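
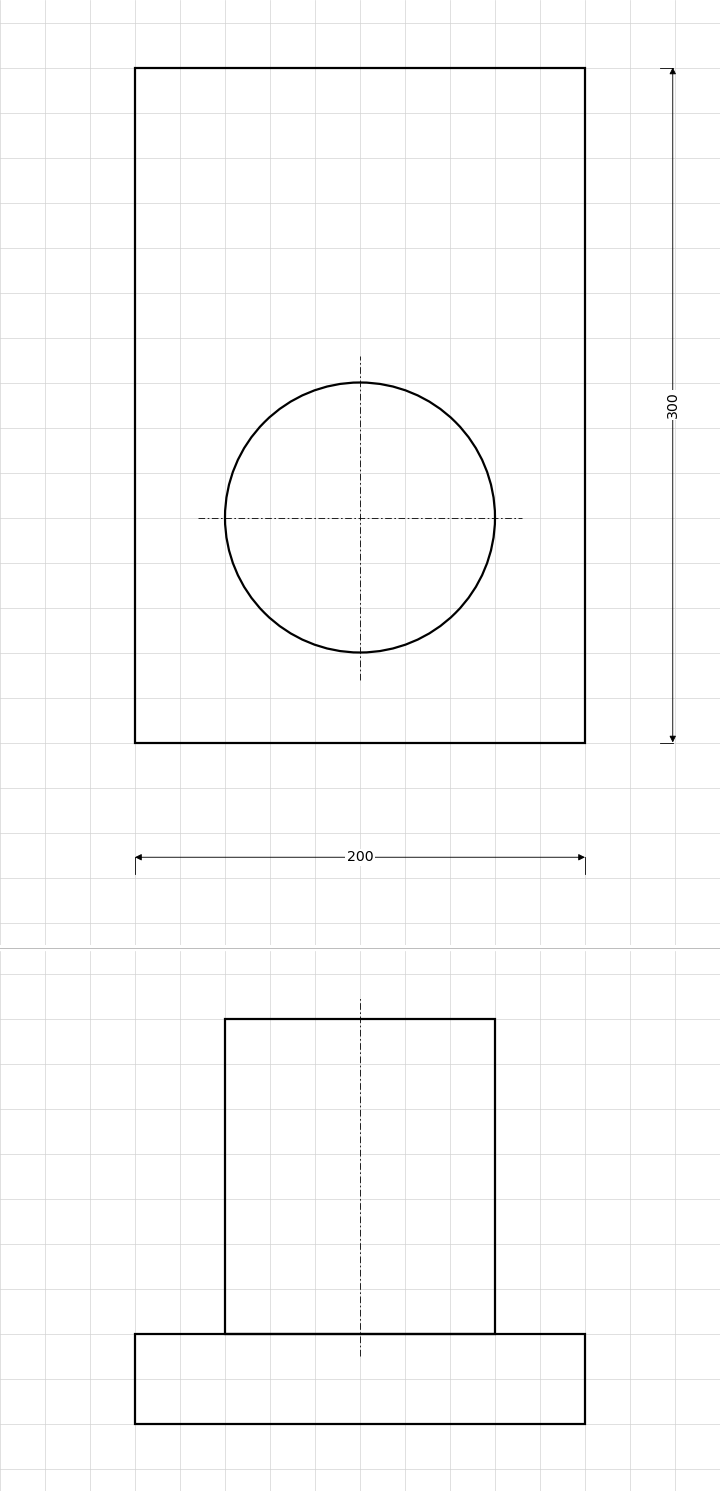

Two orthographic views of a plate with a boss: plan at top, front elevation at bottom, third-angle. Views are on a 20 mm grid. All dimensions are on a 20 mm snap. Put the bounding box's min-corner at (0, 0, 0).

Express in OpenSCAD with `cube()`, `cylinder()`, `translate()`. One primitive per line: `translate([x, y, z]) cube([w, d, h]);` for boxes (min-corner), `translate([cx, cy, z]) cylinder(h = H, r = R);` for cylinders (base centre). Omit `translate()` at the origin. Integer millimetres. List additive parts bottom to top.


cube([200, 300, 40]);
translate([100, 100, 40]) cylinder(h = 140, r = 60);


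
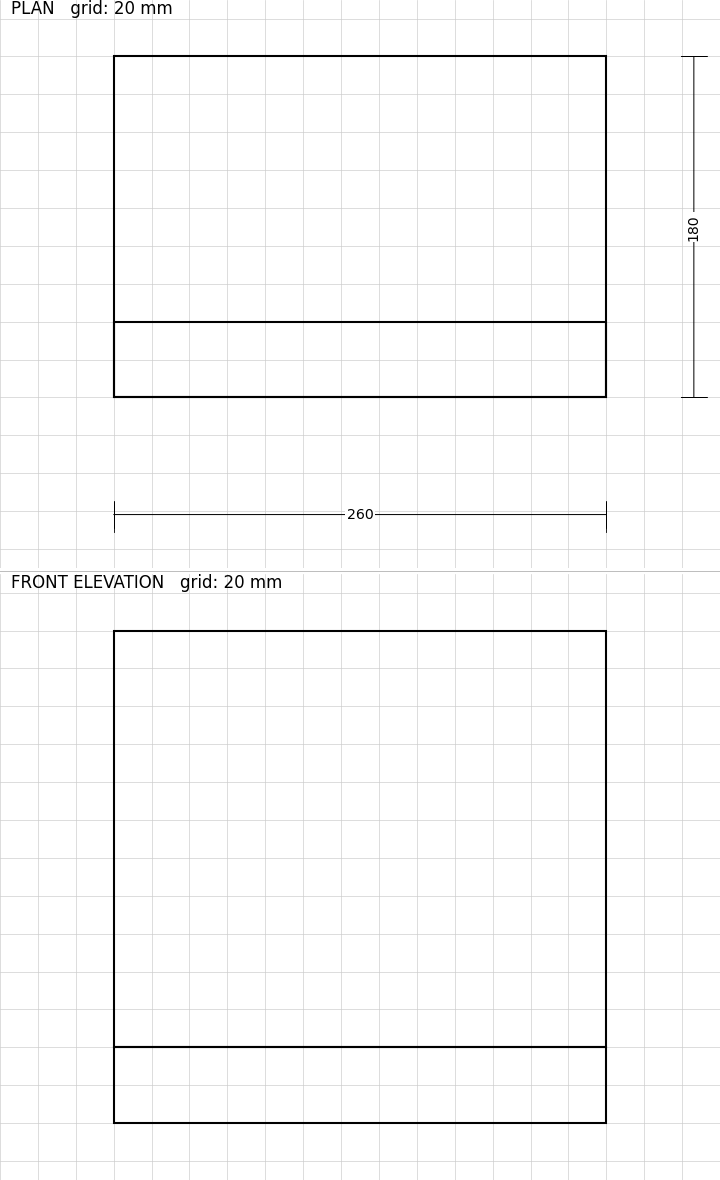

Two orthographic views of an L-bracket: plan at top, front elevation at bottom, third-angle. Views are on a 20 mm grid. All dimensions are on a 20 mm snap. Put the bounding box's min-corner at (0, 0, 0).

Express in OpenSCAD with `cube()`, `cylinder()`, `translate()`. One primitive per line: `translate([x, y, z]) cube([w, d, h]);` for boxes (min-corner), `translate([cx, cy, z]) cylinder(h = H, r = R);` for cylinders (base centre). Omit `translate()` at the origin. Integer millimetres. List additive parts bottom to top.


cube([260, 180, 40]);
translate([0, 0, 40]) cube([260, 40, 220]);


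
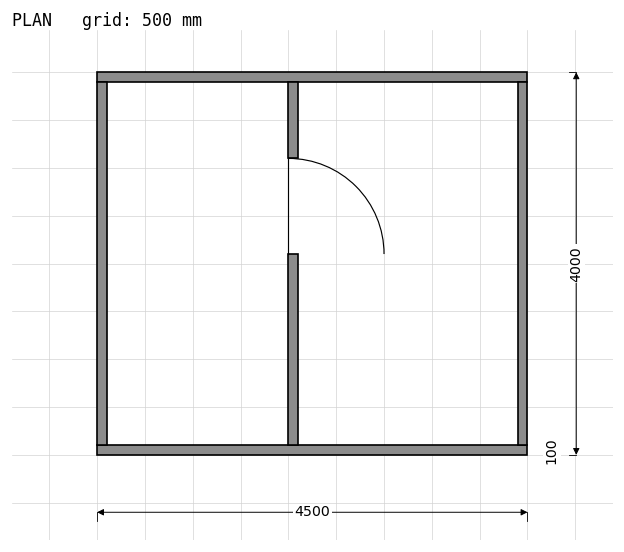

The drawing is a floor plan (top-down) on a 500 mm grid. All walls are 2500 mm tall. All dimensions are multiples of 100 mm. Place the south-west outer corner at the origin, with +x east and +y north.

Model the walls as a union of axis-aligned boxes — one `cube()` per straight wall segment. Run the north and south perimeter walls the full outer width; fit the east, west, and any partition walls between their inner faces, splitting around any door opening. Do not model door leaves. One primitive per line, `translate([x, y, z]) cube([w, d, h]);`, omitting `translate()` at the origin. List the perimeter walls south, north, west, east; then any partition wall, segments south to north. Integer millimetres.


cube([4500, 100, 2500]);
translate([0, 3900, 0]) cube([4500, 100, 2500]);
translate([0, 100, 0]) cube([100, 3800, 2500]);
translate([4400, 100, 0]) cube([100, 3800, 2500]);
translate([2000, 100, 0]) cube([100, 2000, 2500]);
translate([2000, 3100, 0]) cube([100, 800, 2500]);


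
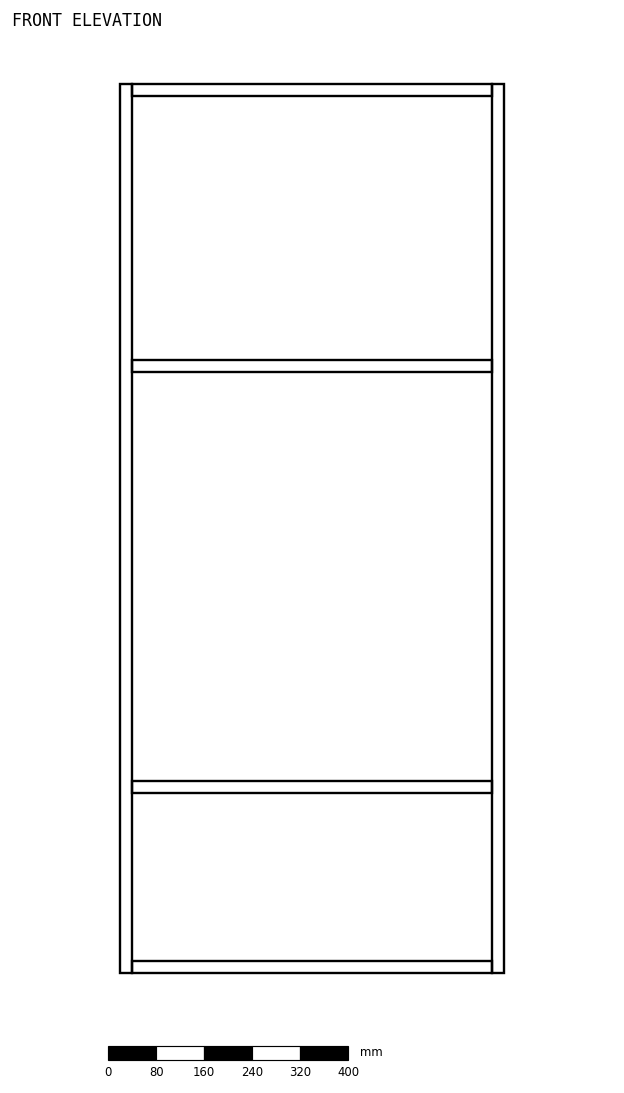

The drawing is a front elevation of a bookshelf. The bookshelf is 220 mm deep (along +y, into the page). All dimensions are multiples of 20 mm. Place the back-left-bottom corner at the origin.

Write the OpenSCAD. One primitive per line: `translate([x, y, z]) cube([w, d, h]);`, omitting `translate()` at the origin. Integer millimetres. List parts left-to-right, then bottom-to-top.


cube([20, 220, 1480]);
translate([20, 0, 0]) cube([600, 220, 20]);
translate([20, 0, 300]) cube([600, 220, 20]);
translate([20, 0, 1000]) cube([600, 220, 20]);
translate([20, 0, 1460]) cube([600, 220, 20]);
translate([620, 0, 0]) cube([20, 220, 1480]);


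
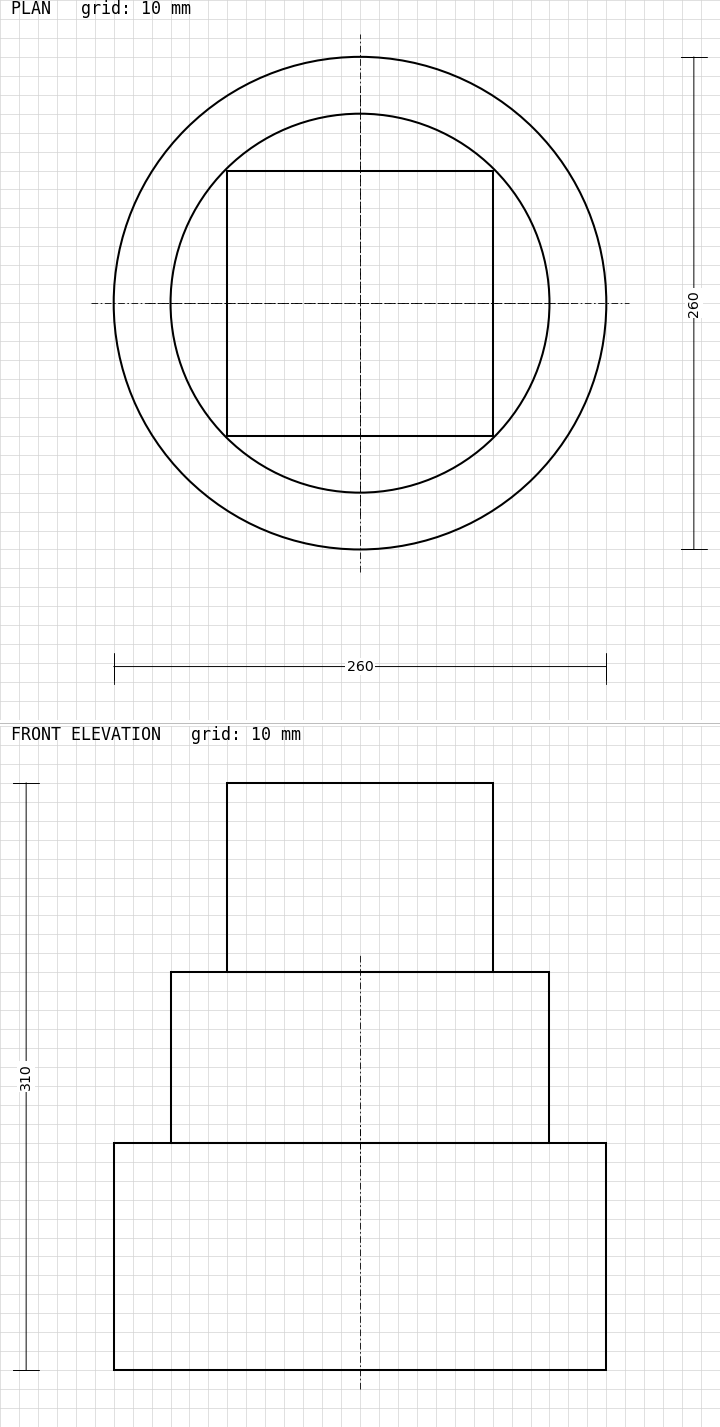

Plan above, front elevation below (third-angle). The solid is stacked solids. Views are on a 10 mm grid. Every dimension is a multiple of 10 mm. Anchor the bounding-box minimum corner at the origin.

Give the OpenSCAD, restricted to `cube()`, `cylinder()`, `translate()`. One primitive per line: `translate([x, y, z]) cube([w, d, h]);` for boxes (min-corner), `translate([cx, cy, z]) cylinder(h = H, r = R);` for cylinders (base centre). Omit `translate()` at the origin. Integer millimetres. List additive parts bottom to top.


translate([130, 130, 0]) cylinder(h = 120, r = 130);
translate([130, 130, 120]) cylinder(h = 90, r = 100);
translate([60, 60, 210]) cube([140, 140, 100]);


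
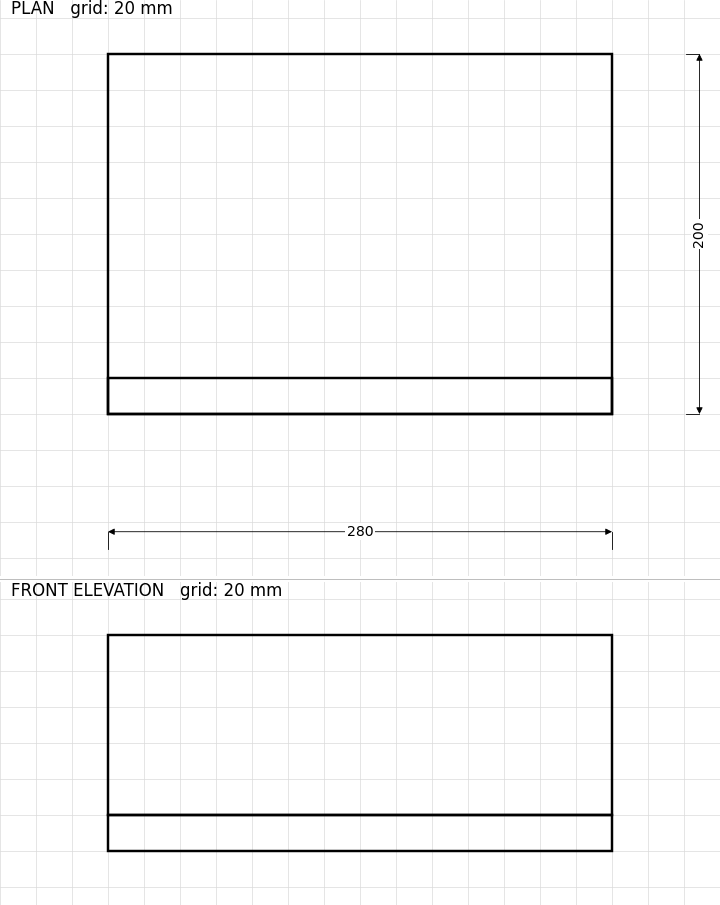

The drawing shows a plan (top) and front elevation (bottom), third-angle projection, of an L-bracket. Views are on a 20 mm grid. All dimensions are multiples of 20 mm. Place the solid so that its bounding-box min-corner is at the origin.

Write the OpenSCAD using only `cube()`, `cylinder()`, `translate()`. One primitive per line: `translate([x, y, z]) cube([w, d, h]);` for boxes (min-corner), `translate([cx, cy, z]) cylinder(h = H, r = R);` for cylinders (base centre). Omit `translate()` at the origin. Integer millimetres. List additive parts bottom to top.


cube([280, 200, 20]);
translate([0, 0, 20]) cube([280, 20, 100]);


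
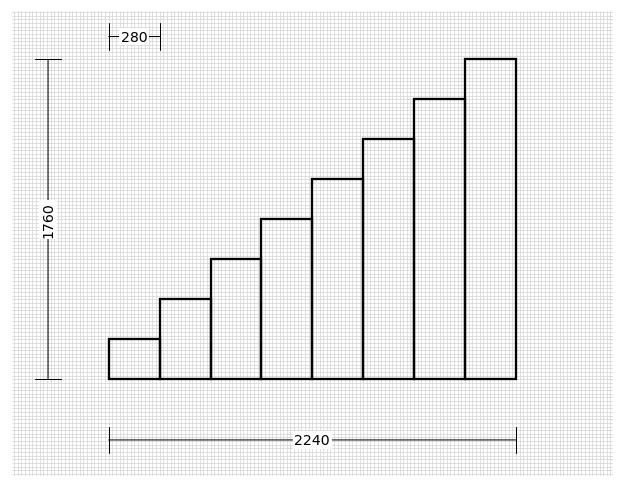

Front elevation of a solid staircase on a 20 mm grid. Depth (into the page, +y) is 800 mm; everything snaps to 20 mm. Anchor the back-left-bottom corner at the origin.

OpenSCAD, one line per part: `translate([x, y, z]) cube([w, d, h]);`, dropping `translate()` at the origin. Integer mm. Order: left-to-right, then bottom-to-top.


cube([280, 800, 220]);
translate([280, 0, 0]) cube([280, 800, 440]);
translate([560, 0, 0]) cube([280, 800, 660]);
translate([840, 0, 0]) cube([280, 800, 880]);
translate([1120, 0, 0]) cube([280, 800, 1100]);
translate([1400, 0, 0]) cube([280, 800, 1320]);
translate([1680, 0, 0]) cube([280, 800, 1540]);
translate([1960, 0, 0]) cube([280, 800, 1760]);


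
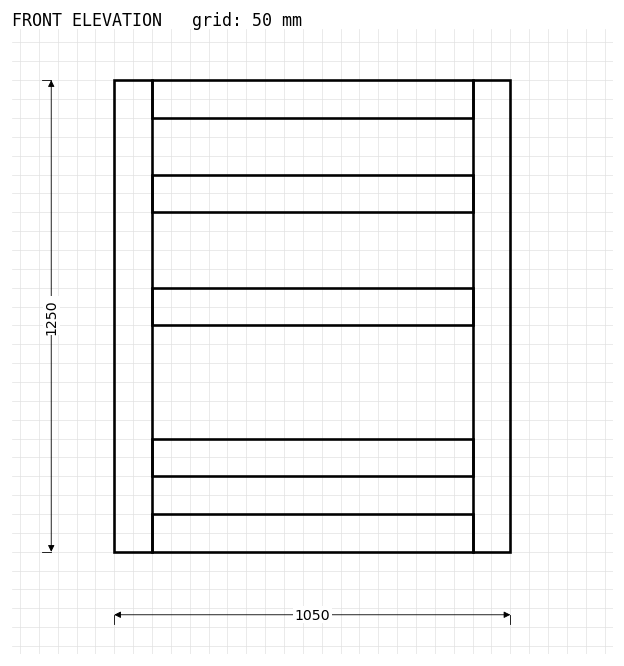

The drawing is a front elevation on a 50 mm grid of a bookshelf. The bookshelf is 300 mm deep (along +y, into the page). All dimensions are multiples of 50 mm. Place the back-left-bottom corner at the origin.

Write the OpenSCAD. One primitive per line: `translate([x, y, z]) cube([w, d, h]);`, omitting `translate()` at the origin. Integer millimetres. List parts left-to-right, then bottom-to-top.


cube([100, 300, 1250]);
translate([100, 0, 0]) cube([850, 300, 100]);
translate([100, 0, 200]) cube([850, 300, 100]);
translate([100, 0, 600]) cube([850, 300, 100]);
translate([100, 0, 900]) cube([850, 300, 100]);
translate([100, 0, 1150]) cube([850, 300, 100]);
translate([950, 0, 0]) cube([100, 300, 1250]);


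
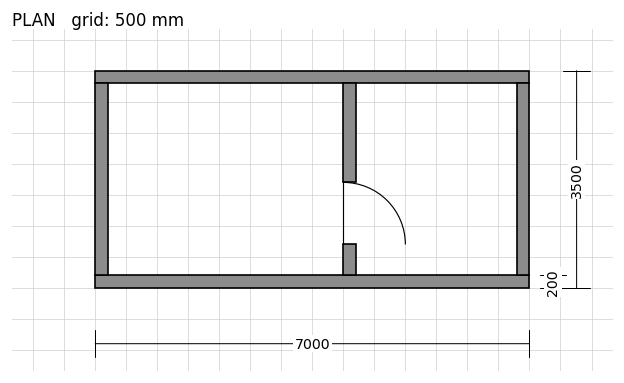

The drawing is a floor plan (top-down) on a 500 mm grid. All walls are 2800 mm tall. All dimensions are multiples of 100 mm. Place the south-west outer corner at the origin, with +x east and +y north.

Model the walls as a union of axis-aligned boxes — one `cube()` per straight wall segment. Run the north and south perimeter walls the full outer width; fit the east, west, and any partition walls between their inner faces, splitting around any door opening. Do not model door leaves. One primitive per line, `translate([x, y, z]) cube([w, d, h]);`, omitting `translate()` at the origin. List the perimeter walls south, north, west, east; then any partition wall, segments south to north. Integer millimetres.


cube([7000, 200, 2800]);
translate([0, 3300, 0]) cube([7000, 200, 2800]);
translate([0, 200, 0]) cube([200, 3100, 2800]);
translate([6800, 200, 0]) cube([200, 3100, 2800]);
translate([4000, 200, 0]) cube([200, 500, 2800]);
translate([4000, 1700, 0]) cube([200, 1600, 2800]);


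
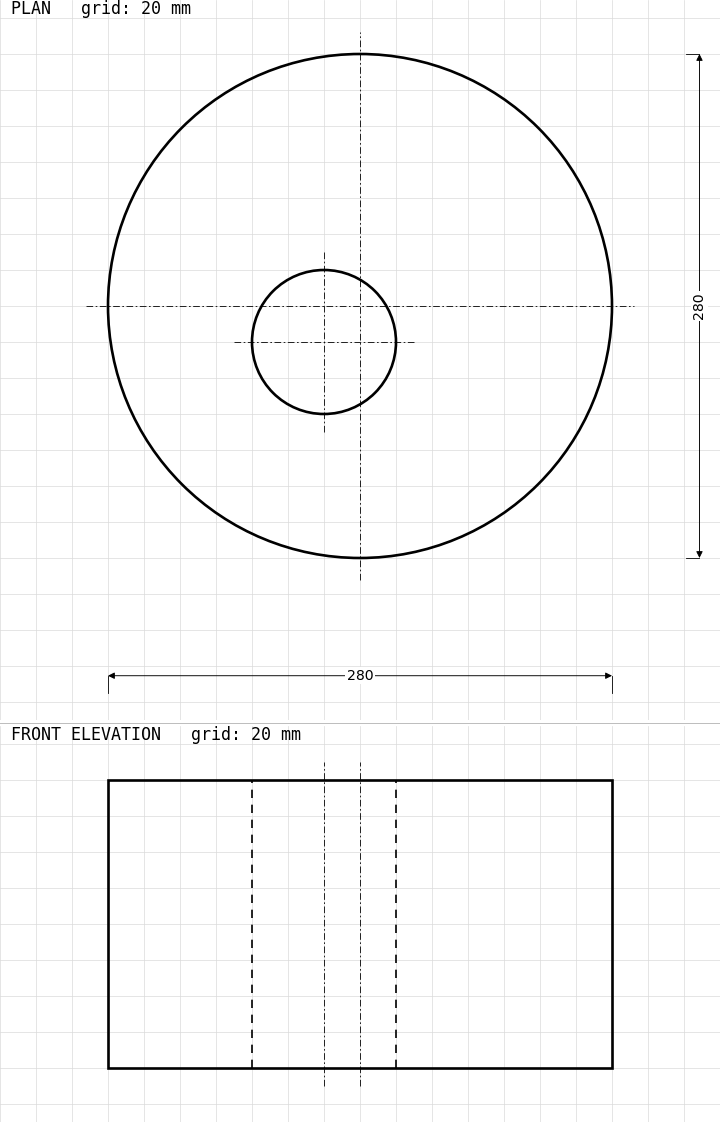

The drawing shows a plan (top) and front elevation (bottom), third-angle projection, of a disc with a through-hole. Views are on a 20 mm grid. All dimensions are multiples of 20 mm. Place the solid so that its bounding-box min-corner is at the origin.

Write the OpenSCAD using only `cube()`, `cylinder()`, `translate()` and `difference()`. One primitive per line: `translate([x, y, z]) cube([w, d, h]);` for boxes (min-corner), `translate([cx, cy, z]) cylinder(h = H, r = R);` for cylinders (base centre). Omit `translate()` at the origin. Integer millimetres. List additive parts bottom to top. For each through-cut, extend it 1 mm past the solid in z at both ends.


difference() {
  translate([140, 140, 0]) cylinder(h = 160, r = 140);
  translate([120, 120, -1]) cylinder(h = 162, r = 40);
}


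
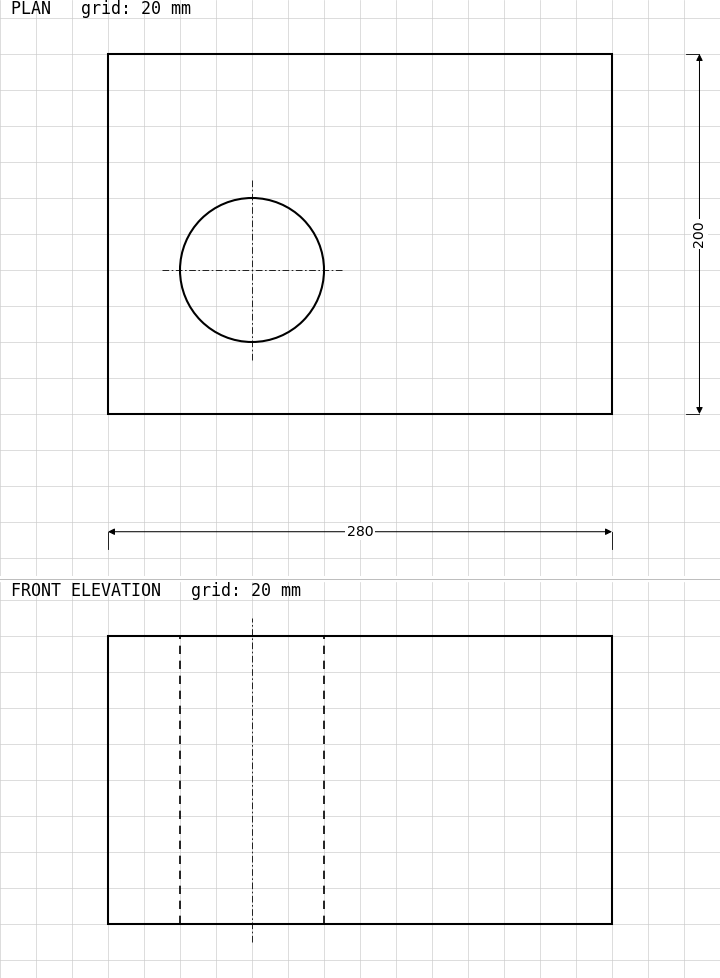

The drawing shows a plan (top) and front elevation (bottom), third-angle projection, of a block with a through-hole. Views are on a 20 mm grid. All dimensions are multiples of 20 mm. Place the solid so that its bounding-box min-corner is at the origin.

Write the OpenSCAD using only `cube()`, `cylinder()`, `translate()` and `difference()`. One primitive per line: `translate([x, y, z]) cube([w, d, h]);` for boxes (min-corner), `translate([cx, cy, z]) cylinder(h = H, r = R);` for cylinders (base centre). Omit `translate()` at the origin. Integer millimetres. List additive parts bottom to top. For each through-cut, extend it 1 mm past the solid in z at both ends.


difference() {
  cube([280, 200, 160]);
  translate([80, 80, -1]) cylinder(h = 162, r = 40);
}


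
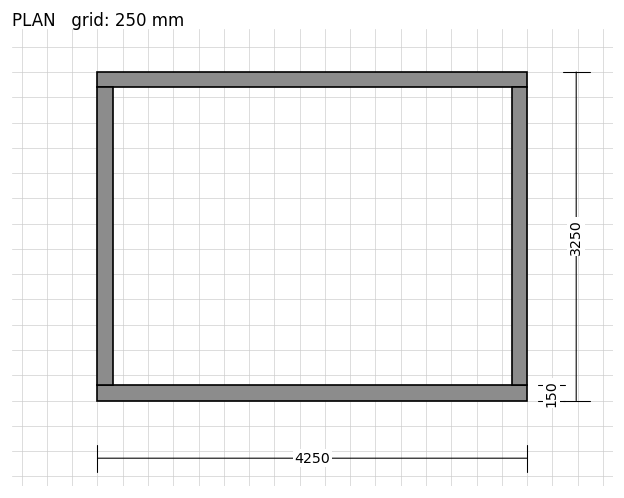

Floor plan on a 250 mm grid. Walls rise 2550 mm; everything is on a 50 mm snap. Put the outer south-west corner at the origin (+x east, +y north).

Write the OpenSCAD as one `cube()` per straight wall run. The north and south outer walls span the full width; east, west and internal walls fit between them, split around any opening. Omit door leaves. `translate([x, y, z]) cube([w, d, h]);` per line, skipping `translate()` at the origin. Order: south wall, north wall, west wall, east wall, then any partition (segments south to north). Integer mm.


cube([4250, 150, 2550]);
translate([0, 3100, 0]) cube([4250, 150, 2550]);
translate([0, 150, 0]) cube([150, 2950, 2550]);
translate([4100, 150, 0]) cube([150, 2950, 2550]);


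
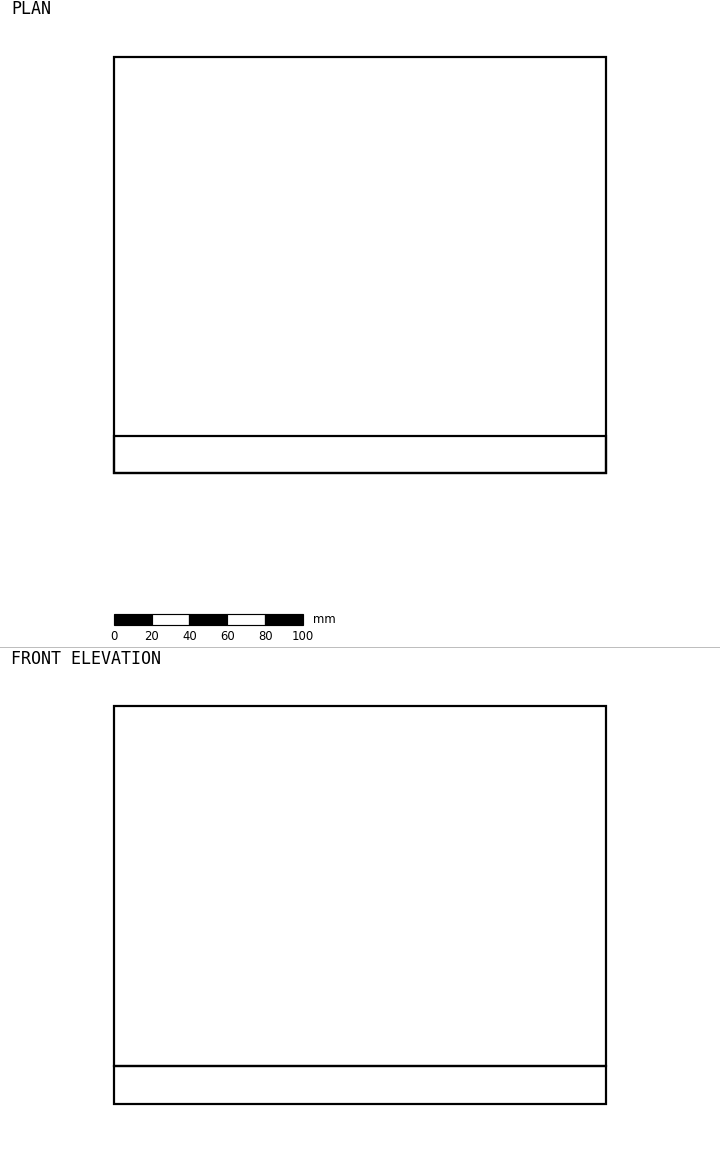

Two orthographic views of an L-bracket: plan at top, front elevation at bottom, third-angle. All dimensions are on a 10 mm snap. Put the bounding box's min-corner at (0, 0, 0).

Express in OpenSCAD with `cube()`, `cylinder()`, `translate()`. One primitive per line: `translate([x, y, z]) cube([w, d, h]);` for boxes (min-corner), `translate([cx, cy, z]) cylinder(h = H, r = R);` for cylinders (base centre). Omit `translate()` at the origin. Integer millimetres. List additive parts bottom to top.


cube([260, 220, 20]);
translate([0, 0, 20]) cube([260, 20, 190]);


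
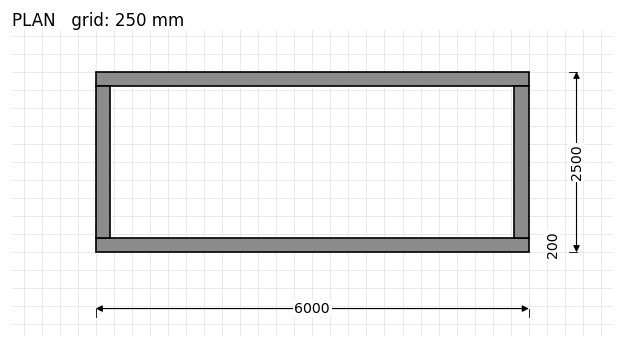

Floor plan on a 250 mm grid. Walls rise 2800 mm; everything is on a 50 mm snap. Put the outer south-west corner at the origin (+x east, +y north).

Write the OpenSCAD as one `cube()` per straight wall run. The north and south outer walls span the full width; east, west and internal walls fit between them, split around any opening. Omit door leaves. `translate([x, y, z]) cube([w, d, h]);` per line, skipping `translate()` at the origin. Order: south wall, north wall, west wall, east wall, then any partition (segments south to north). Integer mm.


cube([6000, 200, 2800]);
translate([0, 2300, 0]) cube([6000, 200, 2800]);
translate([0, 200, 0]) cube([200, 2100, 2800]);
translate([5800, 200, 0]) cube([200, 2100, 2800]);


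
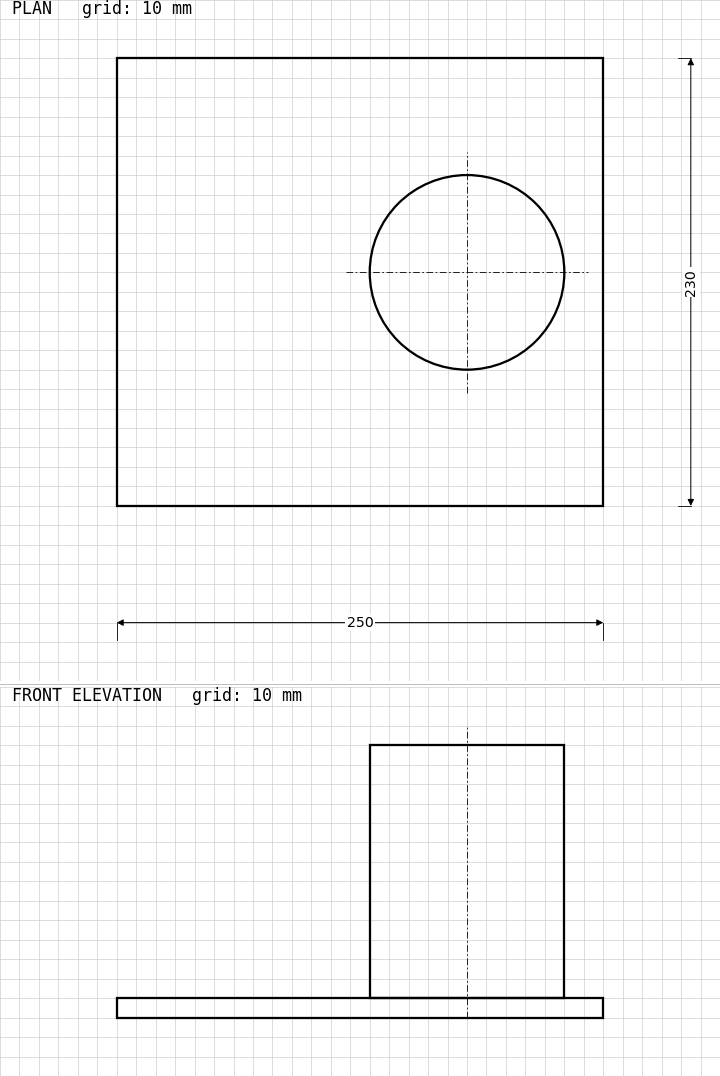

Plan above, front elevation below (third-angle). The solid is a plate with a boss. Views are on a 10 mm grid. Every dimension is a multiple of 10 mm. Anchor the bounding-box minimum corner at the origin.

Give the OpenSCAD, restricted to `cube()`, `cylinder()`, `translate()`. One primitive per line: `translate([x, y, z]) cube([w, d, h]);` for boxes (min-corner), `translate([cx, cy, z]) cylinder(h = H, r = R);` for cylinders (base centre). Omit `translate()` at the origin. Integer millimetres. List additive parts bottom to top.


cube([250, 230, 10]);
translate([180, 120, 10]) cylinder(h = 130, r = 50);


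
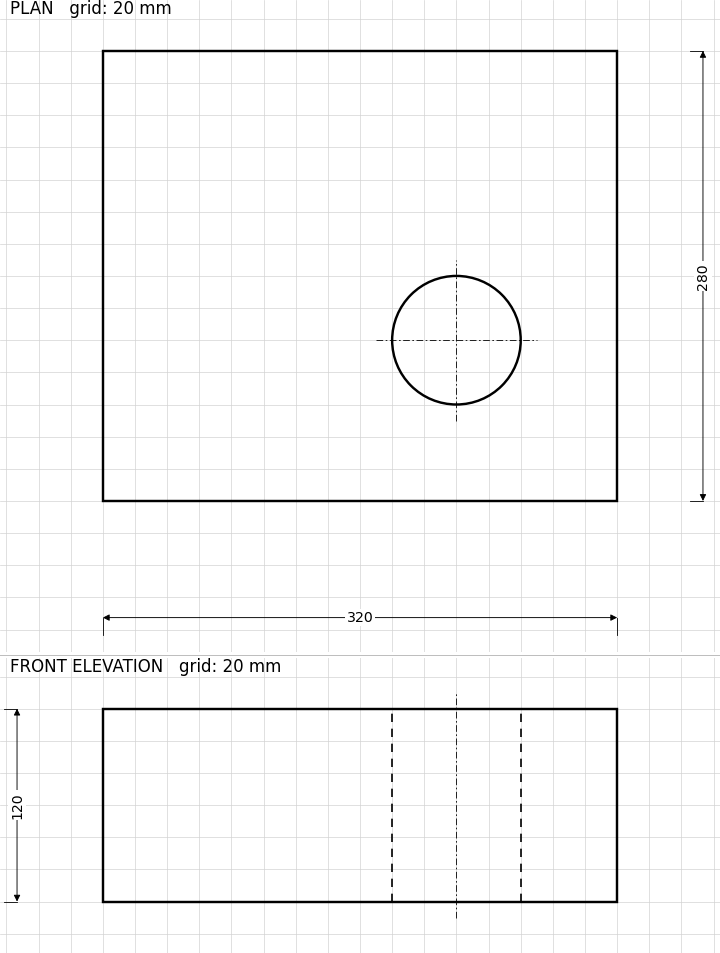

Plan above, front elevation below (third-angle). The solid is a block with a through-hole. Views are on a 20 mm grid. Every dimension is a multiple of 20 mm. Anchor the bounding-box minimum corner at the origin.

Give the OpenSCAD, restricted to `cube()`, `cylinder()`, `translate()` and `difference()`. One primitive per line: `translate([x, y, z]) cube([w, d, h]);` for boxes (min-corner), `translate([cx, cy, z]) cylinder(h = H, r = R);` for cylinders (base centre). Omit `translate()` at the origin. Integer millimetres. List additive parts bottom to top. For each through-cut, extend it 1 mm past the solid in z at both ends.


difference() {
  cube([320, 280, 120]);
  translate([220, 100, -1]) cylinder(h = 122, r = 40);
}


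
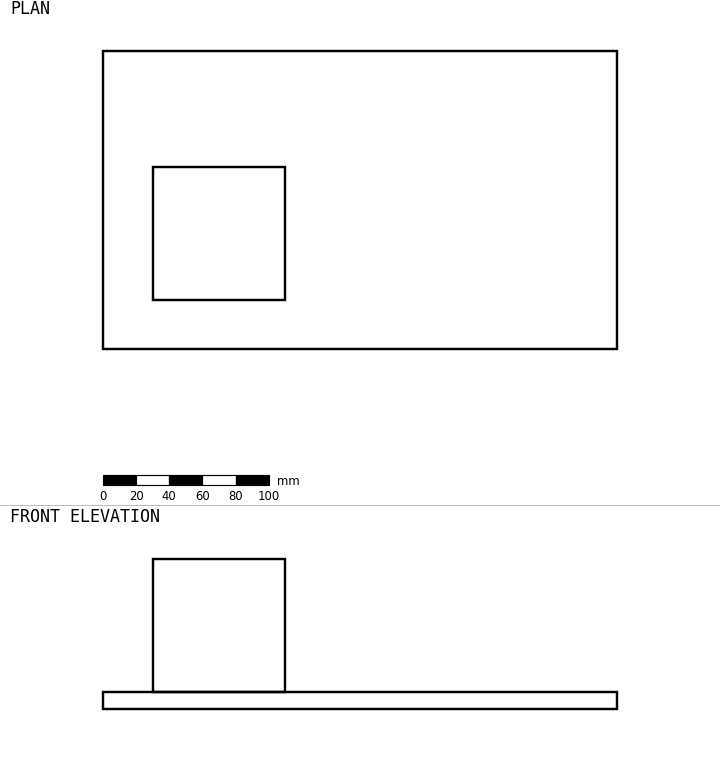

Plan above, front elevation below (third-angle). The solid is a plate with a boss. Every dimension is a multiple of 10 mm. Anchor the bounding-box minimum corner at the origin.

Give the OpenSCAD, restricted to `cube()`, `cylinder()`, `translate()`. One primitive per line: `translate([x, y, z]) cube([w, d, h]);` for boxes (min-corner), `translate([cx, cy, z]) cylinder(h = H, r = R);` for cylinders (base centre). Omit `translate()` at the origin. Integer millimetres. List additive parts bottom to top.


cube([310, 180, 10]);
translate([30, 30, 10]) cube([80, 80, 80]);


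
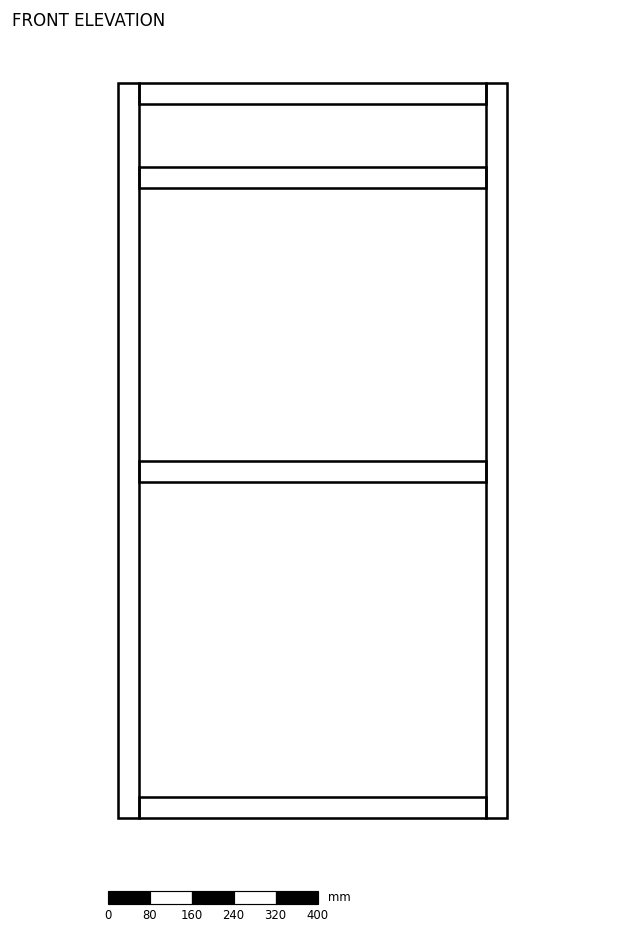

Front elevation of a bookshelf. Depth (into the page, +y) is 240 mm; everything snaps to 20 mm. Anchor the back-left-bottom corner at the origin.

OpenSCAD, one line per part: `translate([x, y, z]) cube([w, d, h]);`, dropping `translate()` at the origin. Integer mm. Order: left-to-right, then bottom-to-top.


cube([40, 240, 1400]);
translate([40, 0, 0]) cube([660, 240, 40]);
translate([40, 0, 640]) cube([660, 240, 40]);
translate([40, 0, 1200]) cube([660, 240, 40]);
translate([40, 0, 1360]) cube([660, 240, 40]);
translate([700, 0, 0]) cube([40, 240, 1400]);


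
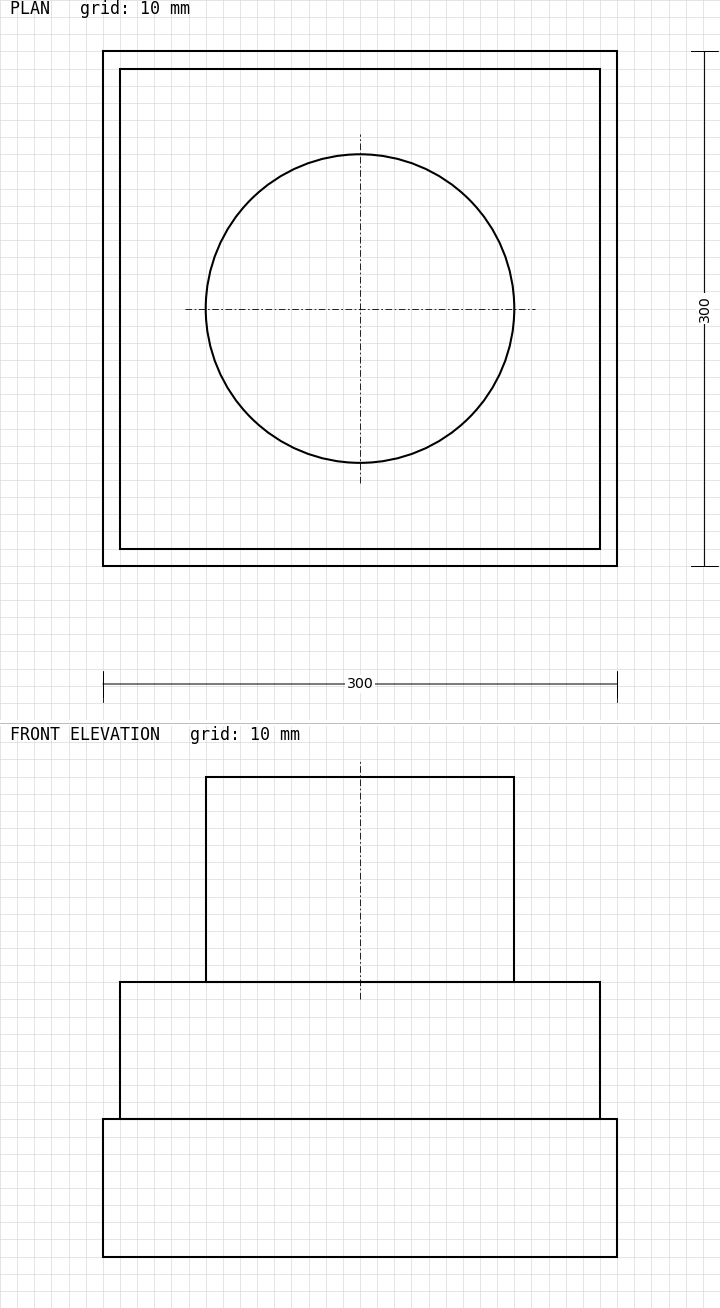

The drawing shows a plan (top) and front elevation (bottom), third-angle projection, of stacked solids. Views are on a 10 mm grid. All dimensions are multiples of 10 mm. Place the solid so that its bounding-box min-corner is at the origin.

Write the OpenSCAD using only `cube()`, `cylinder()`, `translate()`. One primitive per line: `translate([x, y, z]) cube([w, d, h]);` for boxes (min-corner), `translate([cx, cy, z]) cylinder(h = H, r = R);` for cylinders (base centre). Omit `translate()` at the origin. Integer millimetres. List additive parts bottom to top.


cube([300, 300, 80]);
translate([10, 10, 80]) cube([280, 280, 80]);
translate([150, 150, 160]) cylinder(h = 120, r = 90);


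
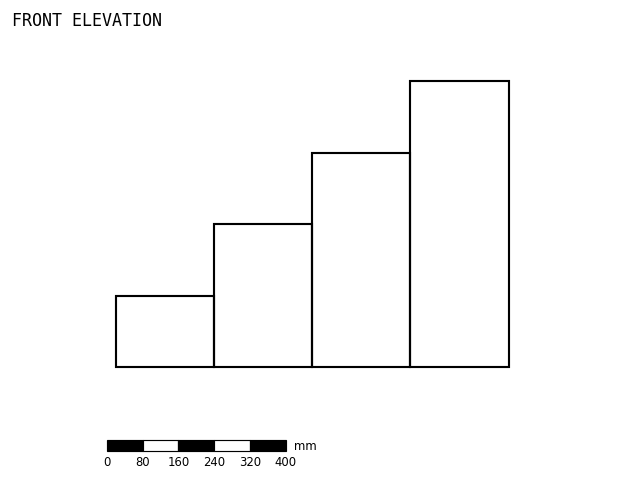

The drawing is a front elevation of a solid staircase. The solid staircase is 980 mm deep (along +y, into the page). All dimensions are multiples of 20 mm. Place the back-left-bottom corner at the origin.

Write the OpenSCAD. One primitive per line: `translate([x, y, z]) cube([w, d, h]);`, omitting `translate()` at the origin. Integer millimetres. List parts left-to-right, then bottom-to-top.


cube([220, 980, 160]);
translate([220, 0, 0]) cube([220, 980, 320]);
translate([440, 0, 0]) cube([220, 980, 480]);
translate([660, 0, 0]) cube([220, 980, 640]);


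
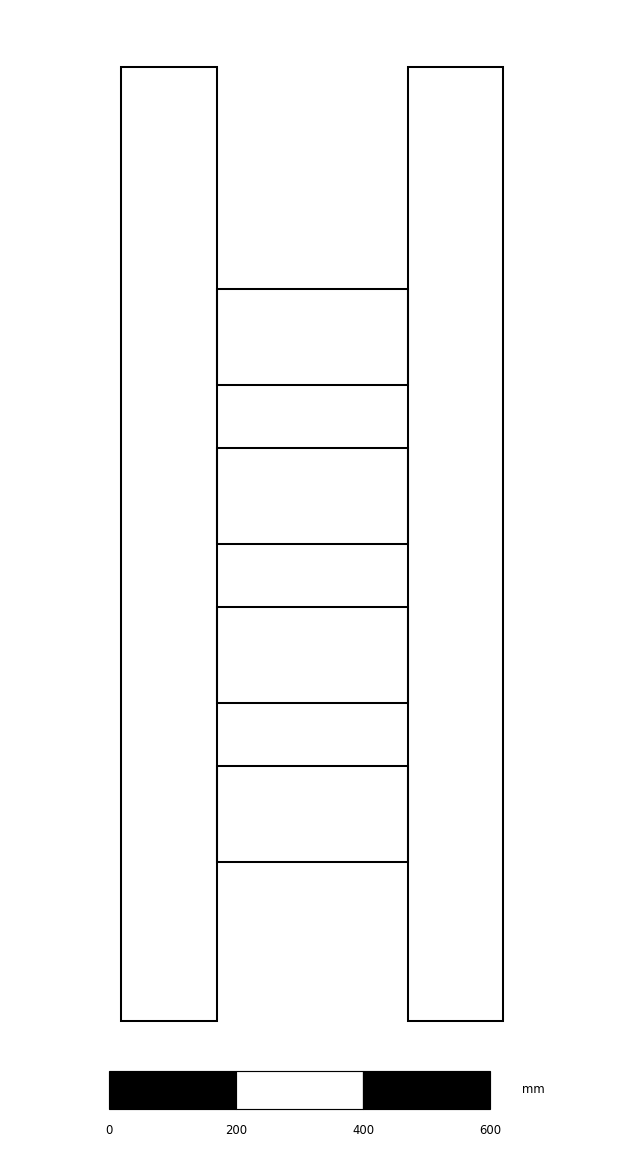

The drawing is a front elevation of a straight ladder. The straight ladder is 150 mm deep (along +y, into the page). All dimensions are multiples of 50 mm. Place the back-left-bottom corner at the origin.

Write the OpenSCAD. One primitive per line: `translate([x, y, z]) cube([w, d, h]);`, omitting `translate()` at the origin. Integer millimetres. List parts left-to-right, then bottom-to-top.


cube([150, 150, 1500]);
translate([150, 0, 250]) cube([300, 150, 150]);
translate([150, 0, 500]) cube([300, 150, 150]);
translate([150, 0, 750]) cube([300, 150, 150]);
translate([150, 0, 1000]) cube([300, 150, 150]);
translate([450, 0, 0]) cube([150, 150, 1500]);


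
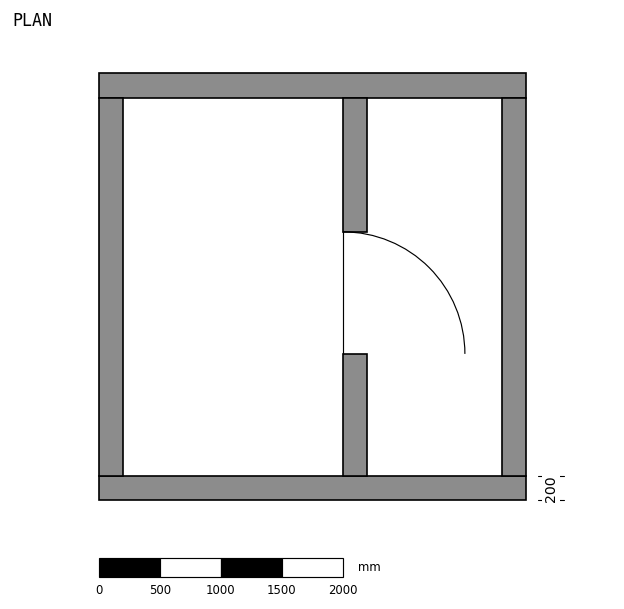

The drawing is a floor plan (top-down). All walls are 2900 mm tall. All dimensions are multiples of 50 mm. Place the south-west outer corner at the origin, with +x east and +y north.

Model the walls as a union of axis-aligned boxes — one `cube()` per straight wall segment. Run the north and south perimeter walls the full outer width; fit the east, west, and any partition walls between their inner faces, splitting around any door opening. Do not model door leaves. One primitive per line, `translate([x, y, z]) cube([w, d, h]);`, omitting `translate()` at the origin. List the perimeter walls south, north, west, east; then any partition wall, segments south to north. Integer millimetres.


cube([3500, 200, 2900]);
translate([0, 3300, 0]) cube([3500, 200, 2900]);
translate([0, 200, 0]) cube([200, 3100, 2900]);
translate([3300, 200, 0]) cube([200, 3100, 2900]);
translate([2000, 200, 0]) cube([200, 1000, 2900]);
translate([2000, 2200, 0]) cube([200, 1100, 2900]);


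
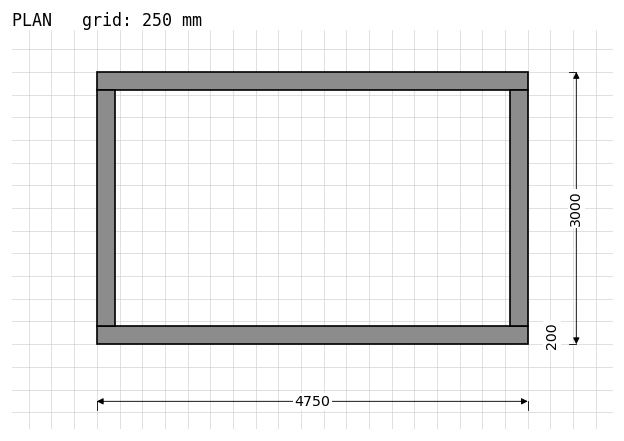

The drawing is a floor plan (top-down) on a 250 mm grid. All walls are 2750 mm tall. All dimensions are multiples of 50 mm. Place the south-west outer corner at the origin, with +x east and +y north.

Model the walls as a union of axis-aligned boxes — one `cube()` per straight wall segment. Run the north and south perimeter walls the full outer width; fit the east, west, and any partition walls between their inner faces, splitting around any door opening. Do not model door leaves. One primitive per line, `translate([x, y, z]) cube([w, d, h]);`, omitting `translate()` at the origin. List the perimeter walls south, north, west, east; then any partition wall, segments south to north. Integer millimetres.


cube([4750, 200, 2750]);
translate([0, 2800, 0]) cube([4750, 200, 2750]);
translate([0, 200, 0]) cube([200, 2600, 2750]);
translate([4550, 200, 0]) cube([200, 2600, 2750]);


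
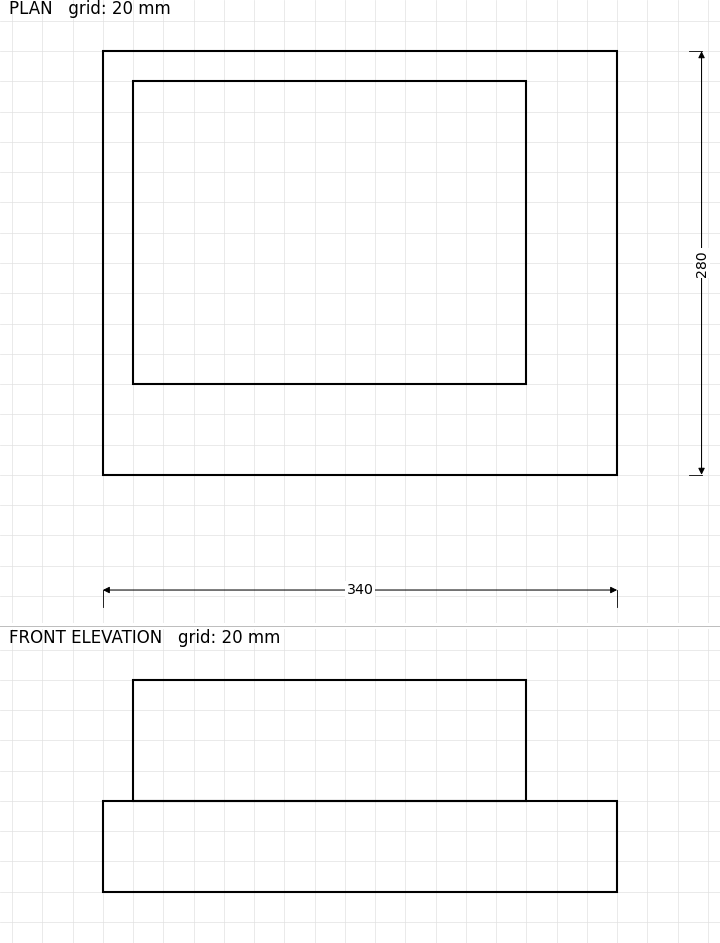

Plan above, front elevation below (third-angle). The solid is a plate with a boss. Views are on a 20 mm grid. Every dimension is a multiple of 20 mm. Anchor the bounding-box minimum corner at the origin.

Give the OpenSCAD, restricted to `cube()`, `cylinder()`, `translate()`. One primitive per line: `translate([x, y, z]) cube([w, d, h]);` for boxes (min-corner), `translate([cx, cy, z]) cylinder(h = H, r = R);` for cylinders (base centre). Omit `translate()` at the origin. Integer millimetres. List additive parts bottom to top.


cube([340, 280, 60]);
translate([20, 60, 60]) cube([260, 200, 80]);


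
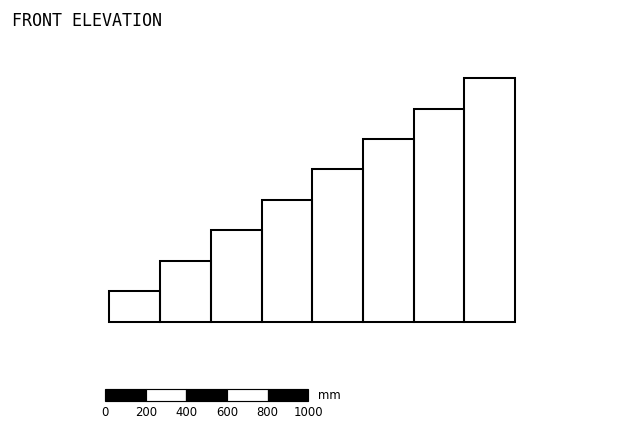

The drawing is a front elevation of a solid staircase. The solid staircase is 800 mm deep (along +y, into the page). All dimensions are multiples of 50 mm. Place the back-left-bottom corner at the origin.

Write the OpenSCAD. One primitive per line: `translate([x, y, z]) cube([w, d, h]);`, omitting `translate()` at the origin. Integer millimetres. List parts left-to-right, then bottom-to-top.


cube([250, 800, 150]);
translate([250, 0, 0]) cube([250, 800, 300]);
translate([500, 0, 0]) cube([250, 800, 450]);
translate([750, 0, 0]) cube([250, 800, 600]);
translate([1000, 0, 0]) cube([250, 800, 750]);
translate([1250, 0, 0]) cube([250, 800, 900]);
translate([1500, 0, 0]) cube([250, 800, 1050]);
translate([1750, 0, 0]) cube([250, 800, 1200]);


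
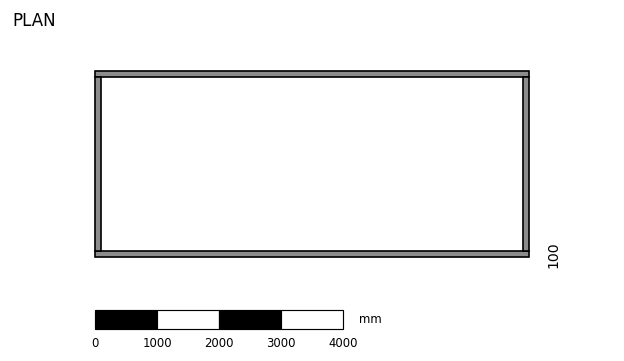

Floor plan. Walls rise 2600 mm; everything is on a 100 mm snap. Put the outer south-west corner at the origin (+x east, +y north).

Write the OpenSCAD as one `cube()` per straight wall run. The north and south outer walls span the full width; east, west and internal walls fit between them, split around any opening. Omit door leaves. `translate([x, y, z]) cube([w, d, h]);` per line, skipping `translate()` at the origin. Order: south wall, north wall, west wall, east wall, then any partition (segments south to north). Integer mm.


cube([7000, 100, 2600]);
translate([0, 2900, 0]) cube([7000, 100, 2600]);
translate([0, 100, 0]) cube([100, 2800, 2600]);
translate([6900, 100, 0]) cube([100, 2800, 2600]);


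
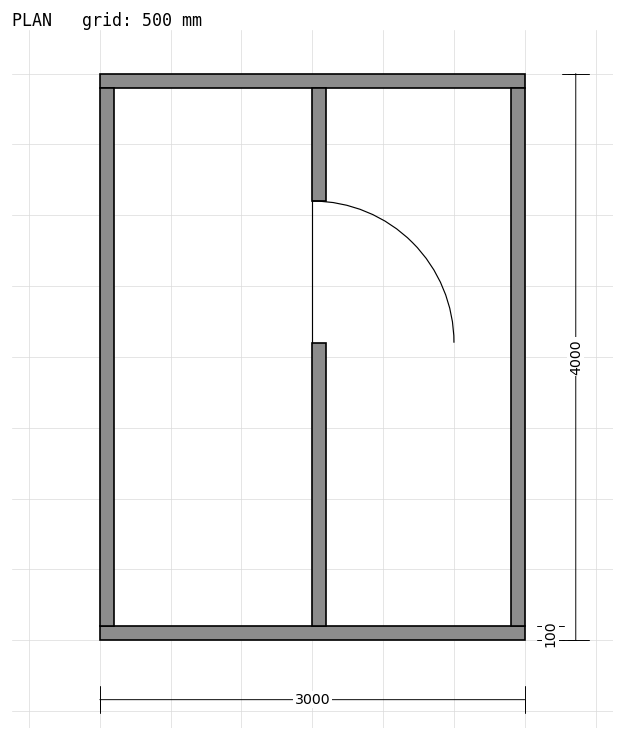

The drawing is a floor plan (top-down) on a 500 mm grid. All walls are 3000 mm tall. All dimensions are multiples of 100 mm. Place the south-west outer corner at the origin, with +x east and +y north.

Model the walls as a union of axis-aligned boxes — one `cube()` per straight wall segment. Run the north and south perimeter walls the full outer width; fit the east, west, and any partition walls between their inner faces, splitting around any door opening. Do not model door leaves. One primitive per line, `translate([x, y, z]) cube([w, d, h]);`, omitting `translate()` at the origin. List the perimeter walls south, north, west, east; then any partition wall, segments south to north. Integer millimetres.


cube([3000, 100, 3000]);
translate([0, 3900, 0]) cube([3000, 100, 3000]);
translate([0, 100, 0]) cube([100, 3800, 3000]);
translate([2900, 100, 0]) cube([100, 3800, 3000]);
translate([1500, 100, 0]) cube([100, 2000, 3000]);
translate([1500, 3100, 0]) cube([100, 800, 3000]);


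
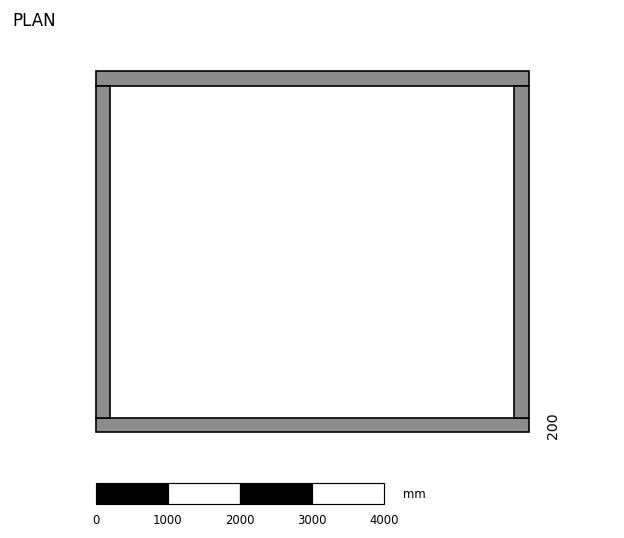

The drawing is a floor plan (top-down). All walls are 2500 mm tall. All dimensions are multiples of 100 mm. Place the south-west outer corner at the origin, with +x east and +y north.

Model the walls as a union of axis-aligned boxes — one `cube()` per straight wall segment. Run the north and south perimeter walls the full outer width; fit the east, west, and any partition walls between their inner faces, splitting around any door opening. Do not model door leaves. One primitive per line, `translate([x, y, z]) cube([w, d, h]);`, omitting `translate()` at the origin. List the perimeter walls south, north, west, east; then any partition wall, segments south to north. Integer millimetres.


cube([6000, 200, 2500]);
translate([0, 4800, 0]) cube([6000, 200, 2500]);
translate([0, 200, 0]) cube([200, 4600, 2500]);
translate([5800, 200, 0]) cube([200, 4600, 2500]);


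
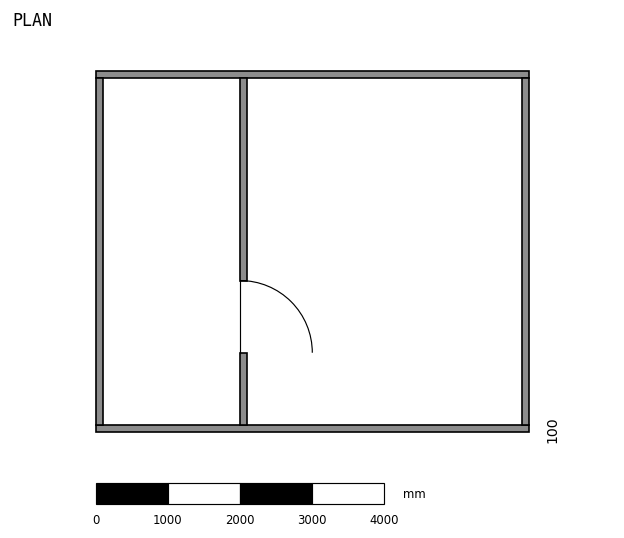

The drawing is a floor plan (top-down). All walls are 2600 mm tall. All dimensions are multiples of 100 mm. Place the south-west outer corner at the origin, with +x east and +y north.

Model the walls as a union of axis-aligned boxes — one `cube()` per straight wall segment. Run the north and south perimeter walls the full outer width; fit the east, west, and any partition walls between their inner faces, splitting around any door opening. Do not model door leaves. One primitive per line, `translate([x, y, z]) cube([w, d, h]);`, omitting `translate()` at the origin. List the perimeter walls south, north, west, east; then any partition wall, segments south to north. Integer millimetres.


cube([6000, 100, 2600]);
translate([0, 4900, 0]) cube([6000, 100, 2600]);
translate([0, 100, 0]) cube([100, 4800, 2600]);
translate([5900, 100, 0]) cube([100, 4800, 2600]);
translate([2000, 100, 0]) cube([100, 1000, 2600]);
translate([2000, 2100, 0]) cube([100, 2800, 2600]);


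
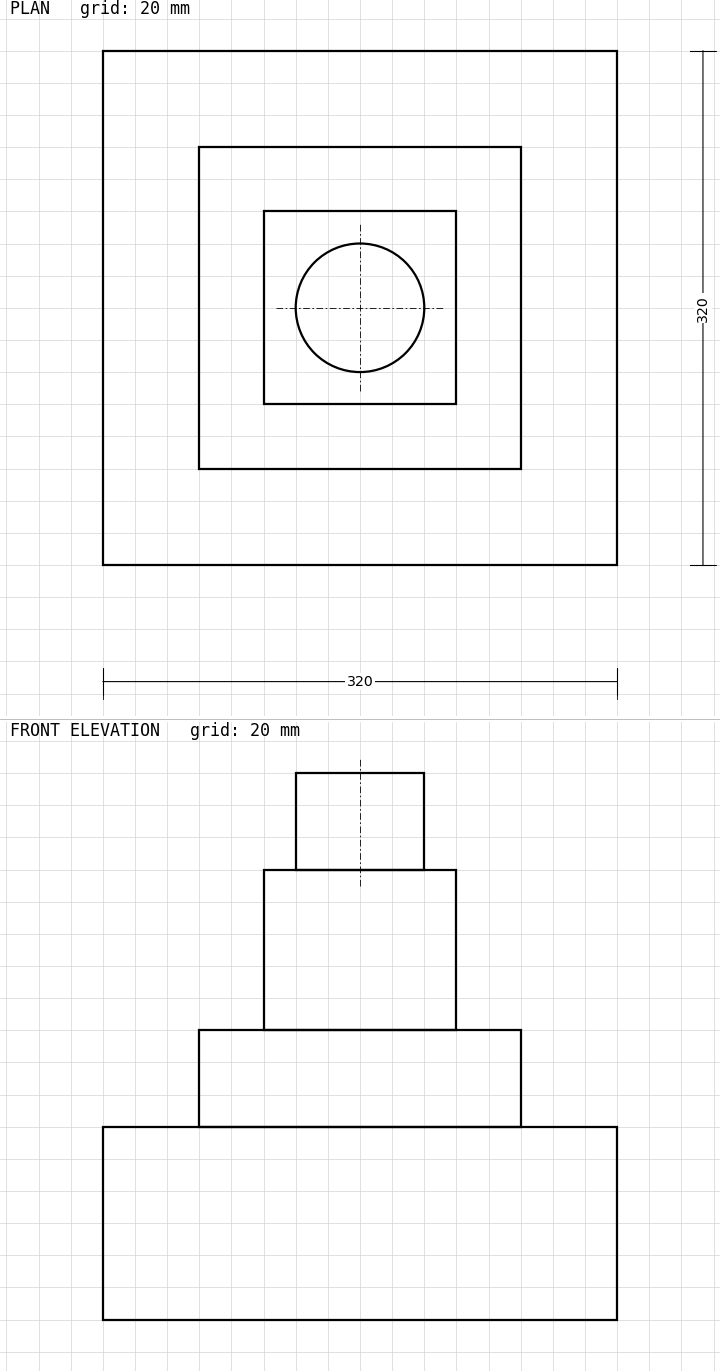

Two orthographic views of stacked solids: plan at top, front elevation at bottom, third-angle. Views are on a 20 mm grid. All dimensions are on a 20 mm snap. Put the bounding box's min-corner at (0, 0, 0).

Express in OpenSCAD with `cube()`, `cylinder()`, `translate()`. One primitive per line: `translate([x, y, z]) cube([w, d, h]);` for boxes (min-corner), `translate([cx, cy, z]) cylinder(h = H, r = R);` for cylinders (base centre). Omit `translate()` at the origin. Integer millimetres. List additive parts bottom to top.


cube([320, 320, 120]);
translate([60, 60, 120]) cube([200, 200, 60]);
translate([100, 100, 180]) cube([120, 120, 100]);
translate([160, 160, 280]) cylinder(h = 60, r = 40);


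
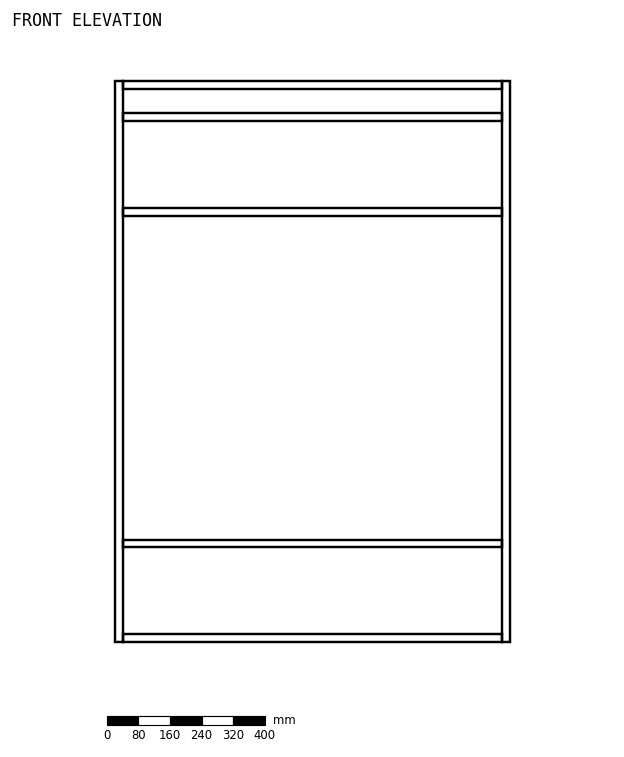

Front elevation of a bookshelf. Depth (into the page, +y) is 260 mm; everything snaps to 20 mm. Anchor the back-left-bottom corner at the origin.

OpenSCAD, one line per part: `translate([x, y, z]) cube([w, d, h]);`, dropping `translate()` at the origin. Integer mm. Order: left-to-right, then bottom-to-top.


cube([20, 260, 1420]);
translate([20, 0, 0]) cube([960, 260, 20]);
translate([20, 0, 240]) cube([960, 260, 20]);
translate([20, 0, 1080]) cube([960, 260, 20]);
translate([20, 0, 1320]) cube([960, 260, 20]);
translate([20, 0, 1400]) cube([960, 260, 20]);
translate([980, 0, 0]) cube([20, 260, 1420]);


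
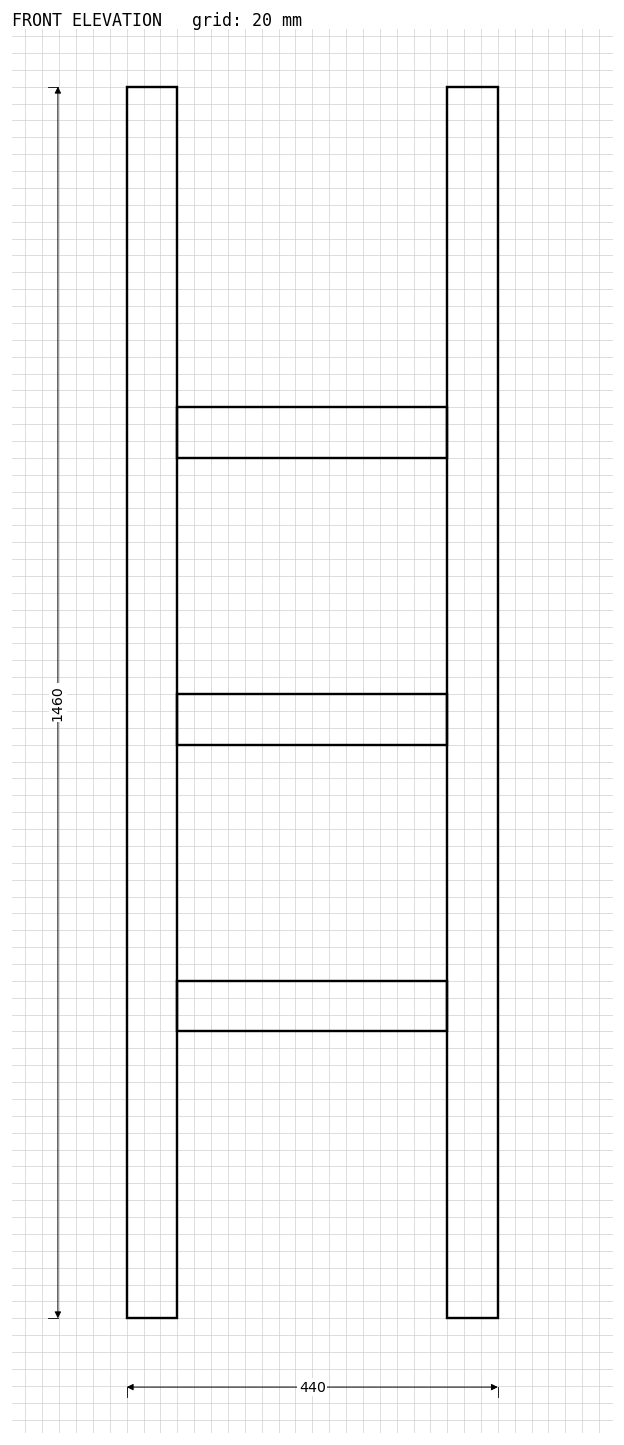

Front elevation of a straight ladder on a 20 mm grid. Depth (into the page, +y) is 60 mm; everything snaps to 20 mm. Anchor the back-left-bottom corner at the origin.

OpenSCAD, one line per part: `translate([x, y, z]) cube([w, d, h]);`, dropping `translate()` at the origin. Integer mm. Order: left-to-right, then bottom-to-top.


cube([60, 60, 1460]);
translate([60, 0, 340]) cube([320, 60, 60]);
translate([60, 0, 680]) cube([320, 60, 60]);
translate([60, 0, 1020]) cube([320, 60, 60]);
translate([380, 0, 0]) cube([60, 60, 1460]);


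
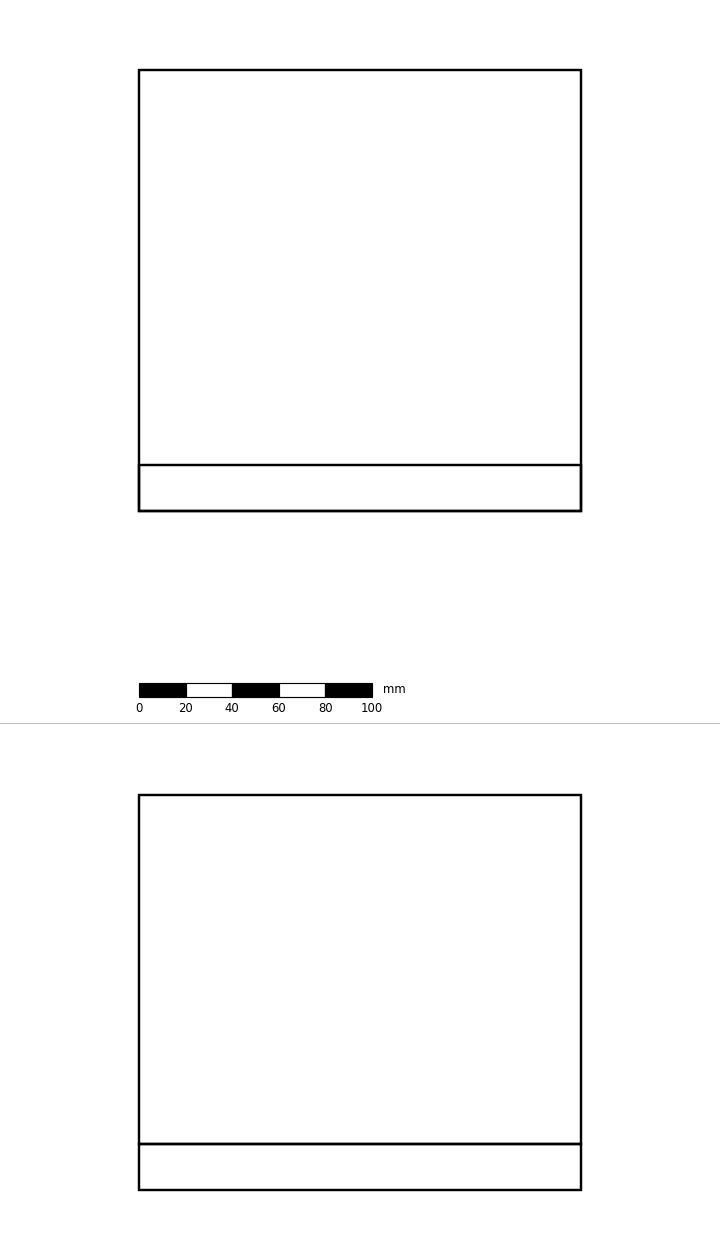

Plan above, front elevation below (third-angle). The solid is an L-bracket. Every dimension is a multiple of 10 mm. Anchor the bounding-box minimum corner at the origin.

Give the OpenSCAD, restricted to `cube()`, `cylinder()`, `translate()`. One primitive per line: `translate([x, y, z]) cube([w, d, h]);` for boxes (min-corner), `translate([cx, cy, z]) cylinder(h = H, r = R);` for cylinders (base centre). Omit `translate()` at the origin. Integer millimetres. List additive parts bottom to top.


cube([190, 190, 20]);
translate([0, 0, 20]) cube([190, 20, 150]);


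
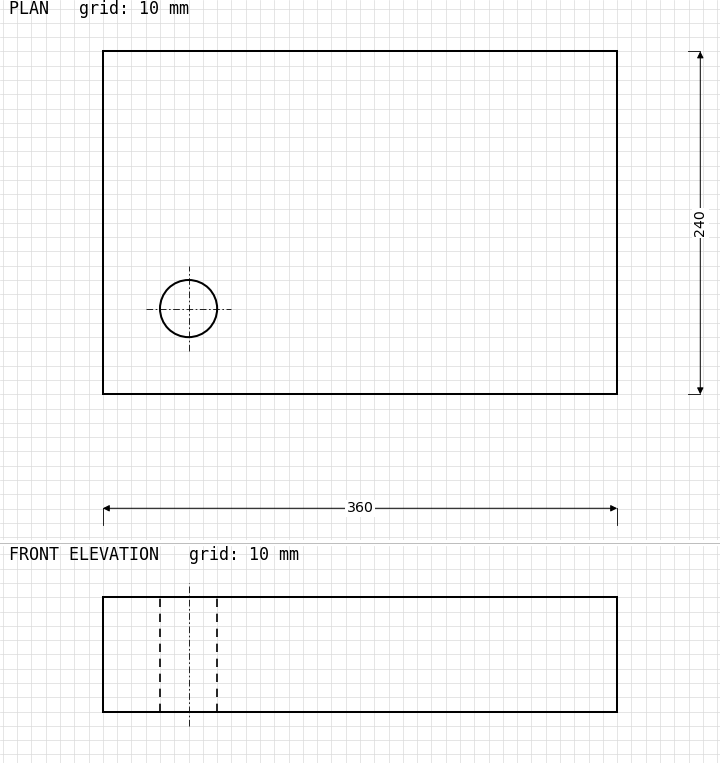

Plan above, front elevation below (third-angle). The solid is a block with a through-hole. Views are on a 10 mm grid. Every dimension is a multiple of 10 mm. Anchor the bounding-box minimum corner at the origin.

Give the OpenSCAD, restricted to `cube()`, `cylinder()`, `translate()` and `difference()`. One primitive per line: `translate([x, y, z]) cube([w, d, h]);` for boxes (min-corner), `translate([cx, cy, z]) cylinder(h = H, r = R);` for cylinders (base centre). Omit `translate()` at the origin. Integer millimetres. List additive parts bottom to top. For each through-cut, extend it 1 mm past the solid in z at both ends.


difference() {
  cube([360, 240, 80]);
  translate([60, 60, -1]) cylinder(h = 82, r = 20);
}


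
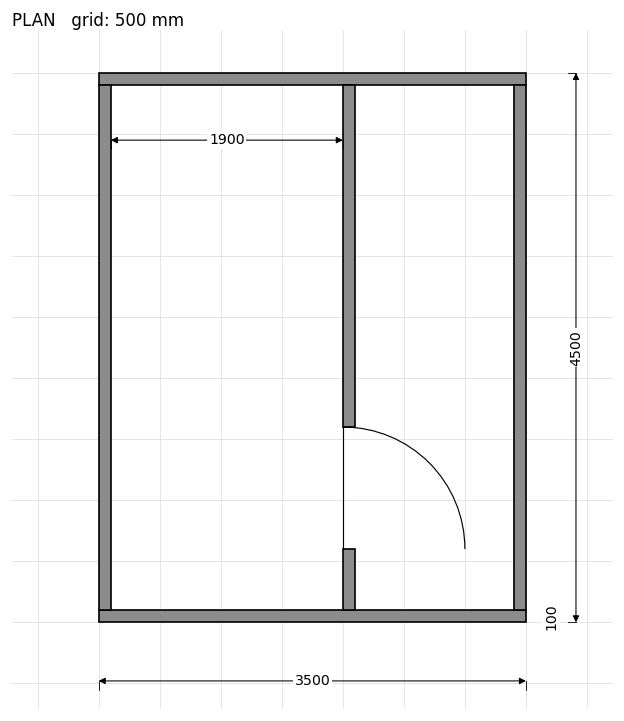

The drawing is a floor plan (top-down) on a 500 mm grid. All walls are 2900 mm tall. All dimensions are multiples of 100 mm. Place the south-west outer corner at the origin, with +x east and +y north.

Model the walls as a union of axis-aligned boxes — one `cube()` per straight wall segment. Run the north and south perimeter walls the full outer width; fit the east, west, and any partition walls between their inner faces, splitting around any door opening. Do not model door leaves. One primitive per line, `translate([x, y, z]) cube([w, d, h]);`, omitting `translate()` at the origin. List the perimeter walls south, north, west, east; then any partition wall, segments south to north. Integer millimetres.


cube([3500, 100, 2900]);
translate([0, 4400, 0]) cube([3500, 100, 2900]);
translate([0, 100, 0]) cube([100, 4300, 2900]);
translate([3400, 100, 0]) cube([100, 4300, 2900]);
translate([2000, 100, 0]) cube([100, 500, 2900]);
translate([2000, 1600, 0]) cube([100, 2800, 2900]);


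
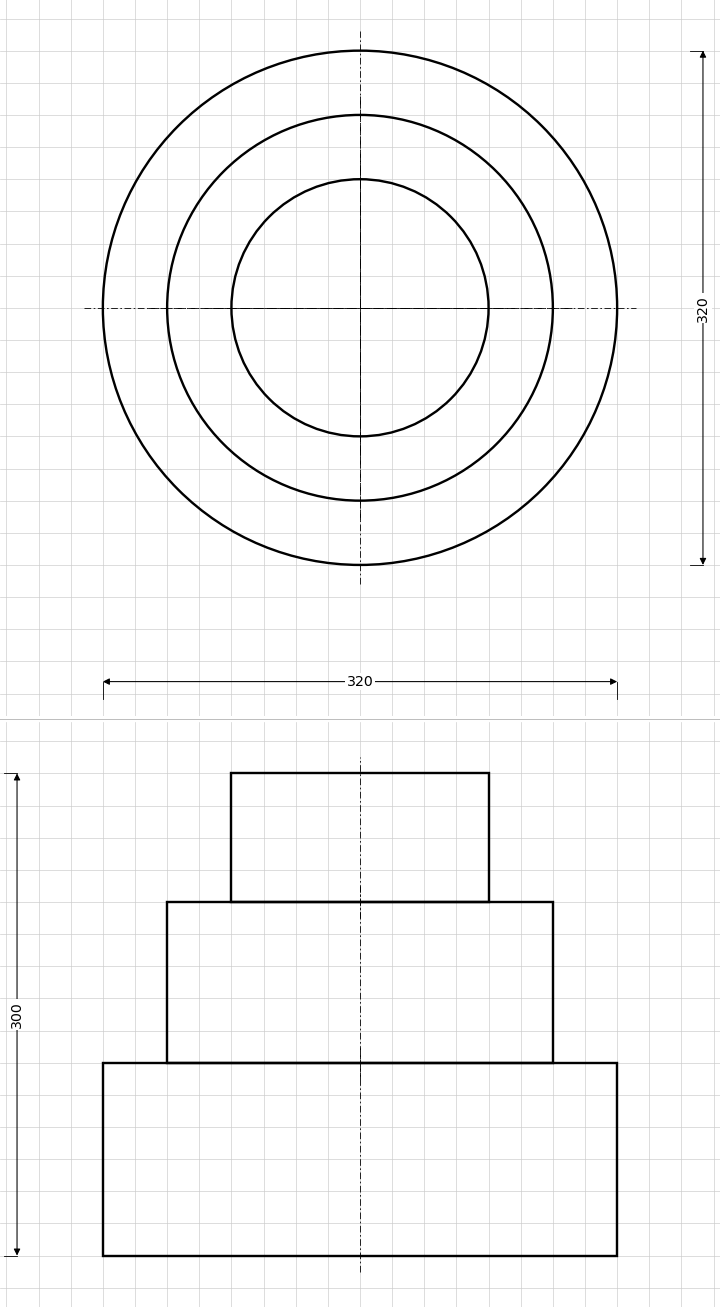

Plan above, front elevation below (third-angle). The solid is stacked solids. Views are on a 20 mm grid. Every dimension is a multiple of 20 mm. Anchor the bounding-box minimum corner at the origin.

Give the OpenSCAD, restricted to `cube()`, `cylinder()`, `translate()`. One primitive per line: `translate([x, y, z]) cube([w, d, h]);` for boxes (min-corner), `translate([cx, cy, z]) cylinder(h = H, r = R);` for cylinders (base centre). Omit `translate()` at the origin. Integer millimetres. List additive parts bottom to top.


translate([160, 160, 0]) cylinder(h = 120, r = 160);
translate([160, 160, 120]) cylinder(h = 100, r = 120);
translate([160, 160, 220]) cylinder(h = 80, r = 80);


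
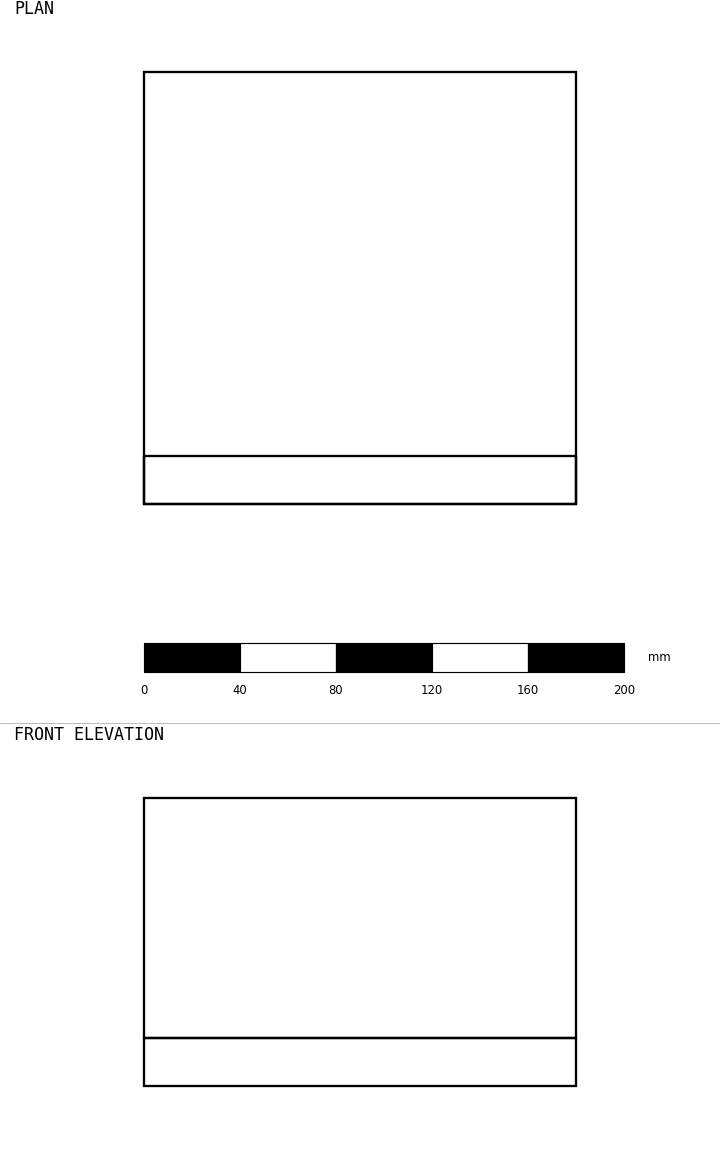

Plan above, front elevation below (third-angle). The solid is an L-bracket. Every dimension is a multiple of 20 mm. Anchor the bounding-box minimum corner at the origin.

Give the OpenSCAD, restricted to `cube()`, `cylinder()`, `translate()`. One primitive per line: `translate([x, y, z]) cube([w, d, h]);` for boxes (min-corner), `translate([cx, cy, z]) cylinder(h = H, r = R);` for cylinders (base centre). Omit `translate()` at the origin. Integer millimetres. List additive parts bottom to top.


cube([180, 180, 20]);
translate([0, 0, 20]) cube([180, 20, 100]);
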